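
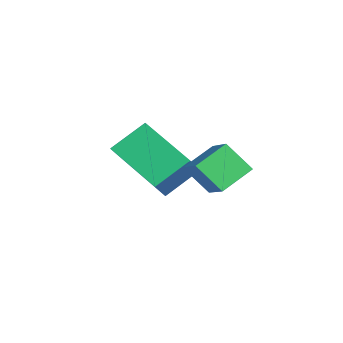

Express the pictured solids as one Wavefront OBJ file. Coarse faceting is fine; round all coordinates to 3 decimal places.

v 2.8 -1.836 3.661
v 2.356 -0.895 4.173
v 3.241 -1.181 2.839
v 2.797 -0.24 3.35
v 3.883 -1.7 4.35
v 3.439 -0.759 4.861
v 4.324 -1.045 3.527
v 3.88 -0.104 4.039
v -0.115 -3.068 2.478
v -0.409 -2.005 3.257
v 1.186 -2.025 1.546
v 0.892 -0.962 2.325
v 1.228 -3.618 3.735
v 0.934 -2.555 4.514
v 2.529 -2.575 2.803
v 2.235 -1.512 3.582
f 2 4 1
f 5 2 1
f 1 4 3
f 3 5 1
f 2 8 4
f 6 2 5
f 6 8 2
f 4 8 3
f 7 5 3
f 3 8 7
f 7 6 5
f 8 6 7
f 10 12 9
f 13 10 9
f 9 12 11
f 11 13 9
f 10 16 12
f 14 10 13
f 14 16 10
f 12 16 11
f 15 13 11
f 11 16 15
f 15 14 13
f 16 14 15



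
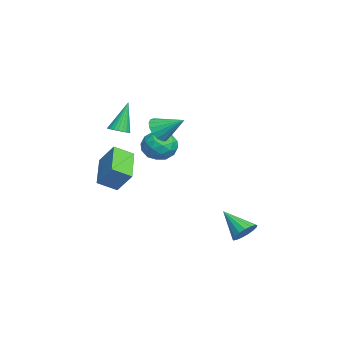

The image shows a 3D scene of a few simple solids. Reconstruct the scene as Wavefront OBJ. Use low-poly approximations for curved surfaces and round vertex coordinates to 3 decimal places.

v 0.936 3.562 -4.037
v 1.551 3.294 -3.804
v 0.124 2.578 -3.023
v 1.493 3.557 -3.596
v 1.307 3.821 -3.49
v 1.036 4.025 -3.509
v 0.742 4.123 -3.649
v 0.493 4.093 -3.878
v 0.345 3.941 -4.143
v 0.333 3.702 -4.385
v 0.459 3.431 -4.546
v 0.694 3.19 -4.592
v 0.985 3.034 -4.51
v 1.265 2.999 -4.32
v 1.469 3.093 -4.065
v -0.948 -0.384 1.716
v -0.722 -0.055 1.081
v -0.492 0.784 2.484
v -1.062 0.053 1.118
v -1.376 0.061 1.292
v -1.592 -0.032 1.563
v -1.66 -0.207 1.869
v -1.565 -0.422 2.141
v -1.329 -0.628 2.315
v -1.005 -0.779 2.352
v -0.668 -0.839 2.243
v -0.395 -0.795 2.014
v -0.249 -0.657 1.717
v -0.263 -0.456 1.419
v -0.434 -0.239 1.19
v -2.169 -2.377 -2.571
v -1.936 -3.327 -2.026
v -4.004 -2.358 -1.752
v -3.771 -3.308 -1.207
v -1.689 -1.652 -1.513
v -1.456 -2.602 -0.968
v -3.524 -1.633 -0.694
v -3.291 -2.583 -0.149
v -1.831 -0.017 1.05
v -0.975 0.179 1.342
v -1.265 -0.919 -0.002
v -0.409 -0.723 0.29
v -0.975 -1.225 0.822
v -1.325 -0.667 1.472
v -0.915 -0.073 -0.132
v -1.265 0.485 0.518
v -0.409 0.145 0.611
v -0.447 -0.567 1.201
v -1.793 -0.173 0.139
v -1.831 -0.885 0.729
v -1.453 0.16 1.288
v -0.787 -0.9 0.052
v -1.12 -1.195 0.364
v -0.617 -1.08 0.536
v -1.659 -0.337 1.365
v -1.156 -0.222 1.537
v -1.156 -1.047 1.231
v -1.084 -0.518 -0.197
v -0.581 -0.403 -0.025
v -1.623 0.34 0.804
v -1.12 0.455 0.976
v -1.084 0.307 0.109
v -0.617 0.256 1.03
v -0.284 -0.275 0.412
v -0.581 0.107 0.164
v -0.787 0.435 0.546
v -0.639 -0.163 1.377
v -0.306 -0.693 0.759
v -0.639 -0.988 1.072
v -0.845 -0.66 1.454
v -0.306 -0.183 0.948
v -1.934 -0.047 0.581
v -1.601 -0.577 -0.037
v -1.395 -0.08 -0.114
v -1.601 0.248 0.268
v -1.956 -0.465 0.928
v -1.623 -0.996 0.31
v -1.453 -1.175 0.794
v -1.659 -0.847 1.176
v -1.934 -0.557 0.392
v -1.247 -2.246 1.559
v -0.73 -2.241 1.746
v -1.833 -1.814 3.161
v -0.754 -2.037 1.683
v -0.852 -1.865 1.6
v -1.011 -1.752 1.512
v -1.206 -1.713 1.43
v -1.407 -1.756 1.368
v -1.584 -1.873 1.335
v -1.709 -2.047 1.336
v -1.764 -2.252 1.371
v -1.74 -2.455 1.435
v -1.641 -2.627 1.517
v -1.483 -2.741 1.606
v -1.288 -2.779 1.688
v -1.087 -2.737 1.75
v -0.91 -2.619 1.783
v -0.785 -2.445 1.781
f 2 1 4
f 2 4 3
f 4 1 5
f 4 5 3
f 5 1 6
f 5 6 3
f 6 1 7
f 6 7 3
f 7 1 8
f 7 8 3
f 8 1 9
f 8 9 3
f 9 1 10
f 9 10 3
f 10 1 11
f 10 11 3
f 11 1 12
f 11 12 3
f 12 1 13
f 12 13 3
f 13 1 14
f 13 14 3
f 14 1 15
f 14 15 3
f 15 1 2
f 15 2 3
f 17 16 19
f 17 19 18
f 19 16 20
f 19 20 18
f 20 16 21
f 20 21 18
f 21 16 22
f 21 22 18
f 22 16 23
f 22 23 18
f 23 16 24
f 23 24 18
f 24 16 25
f 24 25 18
f 25 16 26
f 25 26 18
f 26 16 27
f 26 27 18
f 27 16 28
f 27 28 18
f 28 16 29
f 28 29 18
f 29 16 30
f 29 30 18
f 30 16 17
f 30 17 18
f 32 34 31
f 35 32 31
f 31 34 33
f 33 35 31
f 32 38 34
f 36 32 35
f 36 38 32
f 34 38 33
f 37 35 33
f 33 38 37
f 37 36 35
f 38 36 37
f 39 76 55
f 76 50 79
f 55 79 44
f 76 79 55
f 39 55 51
f 55 44 56
f 51 56 40
f 55 56 51
f 39 51 60
f 51 40 61
f 60 61 46
f 51 61 60
f 39 60 72
f 60 46 75
f 72 75 49
f 60 75 72
f 39 72 76
f 72 49 80
f 76 80 50
f 72 80 76
f 40 56 67
f 56 44 70
f 67 70 48
f 56 70 67
f 44 79 57
f 79 50 78
f 57 78 43
f 79 78 57
f 50 80 77
f 80 49 73
f 77 73 41
f 80 73 77
f 49 75 74
f 75 46 62
f 74 62 45
f 75 62 74
f 46 61 66
f 61 40 63
f 66 63 47
f 61 63 66
f 42 68 54
f 68 48 69
f 54 69 43
f 68 69 54
f 42 54 52
f 54 43 53
f 52 53 41
f 54 53 52
f 42 52 59
f 52 41 58
f 59 58 45
f 52 58 59
f 42 59 64
f 59 45 65
f 64 65 47
f 59 65 64
f 42 64 68
f 64 47 71
f 68 71 48
f 64 71 68
f 43 69 57
f 69 48 70
f 57 70 44
f 69 70 57
f 41 53 77
f 53 43 78
f 77 78 50
f 53 78 77
f 45 58 74
f 58 41 73
f 74 73 49
f 58 73 74
f 47 65 66
f 65 45 62
f 66 62 46
f 65 62 66
f 48 71 67
f 71 47 63
f 67 63 40
f 71 63 67
f 82 81 84
f 82 84 83
f 84 81 85
f 84 85 83
f 85 81 86
f 85 86 83
f 86 81 87
f 86 87 83
f 87 81 88
f 87 88 83
f 88 81 89
f 88 89 83
f 89 81 90
f 89 90 83
f 90 81 91
f 90 91 83
f 91 81 92
f 91 92 83
f 92 81 93
f 92 93 83
f 93 81 94
f 93 94 83
f 94 81 95
f 94 95 83
f 95 81 96
f 95 96 83
f 96 81 97
f 96 97 83
f 97 81 98
f 97 98 83
f 98 81 82
f 98 82 83



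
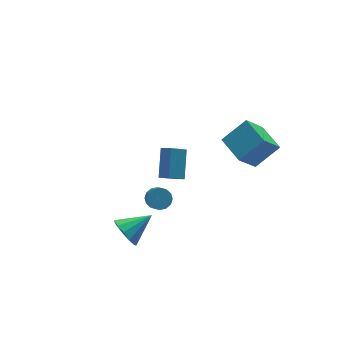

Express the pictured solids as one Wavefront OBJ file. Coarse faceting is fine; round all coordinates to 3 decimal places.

v 0.902 1.754 -3.254
v 1.833 3.157 -1.868
v 0.525 2.418 -3.672
v 1.455 3.82 -2.286
v 2.085 1.86 -4.154
v 3.015 3.262 -2.768
v 1.707 2.523 -4.572
v 2.638 3.926 -3.186
v 2.48 -3.99 3.394
v 4.093 -4.119 4.669
v 2.419 -2.04 3.669
v 4.033 -2.169 4.944
v 3.827 -3.711 1.716
v 5.441 -3.84 2.991
v 3.767 -1.761 1.991
v 5.38 -1.89 3.266
v -2.26 -2.56 0.655
v -1.68 -2.312 1.061
v -2.16 -3.532 2.491
v -2.74 -3.78 2.085
v -1.977 -2.081 1.158
v -2.457 -3.302 2.588
v -2.35 -1.979 1.121
v -2.829 -3.199 2.551
v -2.698 -2.032 0.958
v -3.178 -3.252 2.388
v -2.93 -2.227 0.715
v -3.409 -3.447 2.145
v -2.981 -2.511 0.455
v -3.461 -3.731 1.885
v -2.84 -2.808 0.249
v -3.32 -4.028 1.679
v -2.543 -3.038 0.152
v -3.023 -4.259 1.582
v -2.171 -3.141 0.189
v -2.65 -4.361 1.619
v -1.822 -3.088 0.352
v -2.302 -4.308 1.782
v -1.591 -2.893 0.595
v -2.07 -4.113 2.025
v -1.539 -2.609 0.855
v -2.019 -3.829 2.285
v -4.297 -2.239 -2.213
v -3.829 -2.59 -3.144
v -2.503 -2.301 -1.287
v -3.801 -1.971 -3.157
v -3.931 -1.437 -2.87
v -4.177 -1.158 -2.374
v -4.461 -1.222 -1.827
v -4.693 -1.609 -1.403
v -4.8 -2.196 -1.235
v -4.747 -2.797 -1.378
v -4.551 -3.221 -1.786
v -4.275 -3.333 -2.329
v -4.006 -3.097 -2.836
f 2 4 1
f 5 2 1
f 1 4 3
f 3 5 1
f 2 8 4
f 6 2 5
f 6 8 2
f 4 8 3
f 7 5 3
f 3 8 7
f 7 6 5
f 8 6 7
f 10 12 9
f 13 10 9
f 9 12 11
f 11 13 9
f 10 16 12
f 14 10 13
f 14 16 10
f 12 16 11
f 15 13 11
f 11 16 15
f 15 14 13
f 16 14 15
f 18 17 21
f 18 21 19
f 19 21 22
f 19 22 20
f 21 17 23
f 21 23 22
f 22 23 24
f 22 24 20
f 23 17 25
f 23 25 24
f 24 25 26
f 24 26 20
f 25 17 27
f 25 27 26
f 26 27 28
f 26 28 20
f 27 17 29
f 27 29 28
f 28 29 30
f 28 30 20
f 29 17 31
f 29 31 30
f 30 31 32
f 30 32 20
f 31 17 33
f 31 33 32
f 32 33 34
f 32 34 20
f 33 17 35
f 33 35 34
f 34 35 36
f 34 36 20
f 35 17 37
f 35 37 36
f 36 37 38
f 36 38 20
f 37 17 39
f 37 39 38
f 38 39 40
f 38 40 20
f 39 17 41
f 39 41 40
f 40 41 42
f 40 42 20
f 41 17 18
f 41 18 42
f 42 18 19
f 42 19 20
f 44 43 46
f 44 46 45
f 46 43 47
f 46 47 45
f 47 43 48
f 47 48 45
f 48 43 49
f 48 49 45
f 49 43 50
f 49 50 45
f 50 43 51
f 50 51 45
f 51 43 52
f 51 52 45
f 52 43 53
f 52 53 45
f 53 43 54
f 53 54 45
f 54 43 55
f 54 55 45
f 55 43 44
f 55 44 45



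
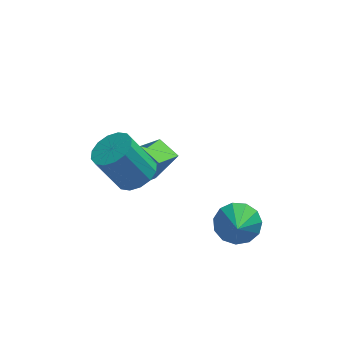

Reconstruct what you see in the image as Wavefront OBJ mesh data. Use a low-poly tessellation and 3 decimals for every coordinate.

v -3.006 1.336 -1.247
v -2.295 1.049 -0.835
v -3.184 1.077 0.719
v -3.894 1.364 0.307
v -2.262 1.498 -0.825
v -3.151 1.526 0.729
v -2.429 1.903 -0.927
v -3.318 1.932 0.626
v -2.75 2.157 -1.116
v -3.639 2.185 0.438
v -3.139 2.19 -1.339
v -4.028 2.219 0.215
v -3.493 1.995 -1.538
v -4.382 2.024 0.016
v -3.716 1.623 -1.659
v -4.605 1.651 -0.105
v -3.749 1.174 -1.669
v -4.638 1.202 -0.115
v -3.582 0.768 -1.566
v -4.471 0.797 -0.013
v -3.261 0.515 -1.378
v -4.15 0.543 0.176
v -2.872 0.481 -1.155
v -3.761 0.51 0.399
v -2.518 0.676 -0.956
v -3.407 0.705 0.598
v 0.669 0.556 -3.68
v 1.011 1.064 -3.007
v 0.591 -0.476 -2.86
v 0.502 1.12 -2.986
v 0.046 0.997 -3.185
v -0.212 0.733 -3.541
v -0.191 0.413 -3.941
v 0.104 0.139 -4.259
v 0.578 -0.003 -4.392
v 1.081 0.032 -4.299
v 1.454 0.234 -4.01
v 1.577 0.538 -3.616
v 1.412 0.847 -3.242
v -3.039 2.772 -3.587
v -3.736 3.462 -3.211
v -2.254 4.089 -4.549
v -2.951 4.779 -4.174
v -2.149 3.061 -2.466
v -2.846 3.751 -2.091
v -1.364 4.378 -3.429
v -2.061 5.068 -3.053
f 2 1 5
f 2 5 3
f 3 5 6
f 3 6 4
f 5 1 7
f 5 7 6
f 6 7 8
f 6 8 4
f 7 1 9
f 7 9 8
f 8 9 10
f 8 10 4
f 9 1 11
f 9 11 10
f 10 11 12
f 10 12 4
f 11 1 13
f 11 13 12
f 12 13 14
f 12 14 4
f 13 1 15
f 13 15 14
f 14 15 16
f 14 16 4
f 15 1 17
f 15 17 16
f 16 17 18
f 16 18 4
f 17 1 19
f 17 19 18
f 18 19 20
f 18 20 4
f 19 1 21
f 19 21 20
f 20 21 22
f 20 22 4
f 21 1 23
f 21 23 22
f 22 23 24
f 22 24 4
f 23 1 25
f 23 25 24
f 24 25 26
f 24 26 4
f 25 1 2
f 25 2 26
f 26 2 3
f 26 3 4
f 28 27 30
f 28 30 29
f 30 27 31
f 30 31 29
f 31 27 32
f 31 32 29
f 32 27 33
f 32 33 29
f 33 27 34
f 33 34 29
f 34 27 35
f 34 35 29
f 35 27 36
f 35 36 29
f 36 27 37
f 36 37 29
f 37 27 38
f 37 38 29
f 38 27 39
f 38 39 29
f 39 27 28
f 39 28 29
f 41 43 40
f 44 41 40
f 40 43 42
f 42 44 40
f 41 47 43
f 45 41 44
f 45 47 41
f 43 47 42
f 46 44 42
f 42 47 46
f 46 45 44
f 47 45 46



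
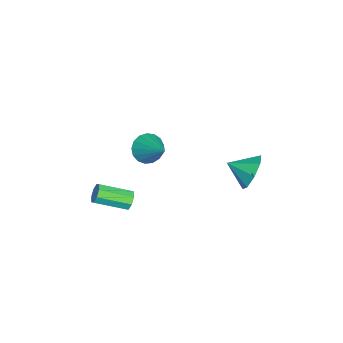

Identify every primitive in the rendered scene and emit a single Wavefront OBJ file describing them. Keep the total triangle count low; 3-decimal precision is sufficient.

v 1.846 3.359 -2.08
v 2.419 2.96 -2.891
v 1.734 2.141 -1.56
v 2.887 3.187 -2.259
v 2.746 3.515 -1.522
v 2.077 3.752 -1.112
v 1.274 3.759 -1.27
v 0.805 3.532 -1.902
v 0.947 3.204 -2.639
v 1.615 2.967 -3.049
v 2.535 -1.602 0.061
v 3.132 -1.679 -0.554
v 3.725 -0.678 1.099
v 2.94 -1.327 -0.647
v 2.655 -1.038 -0.578
v 2.343 -0.878 -0.363
v 2.074 -0.884 -0.05
v 1.912 -1.054 0.287
v 1.892 -1.35 0.573
v 2.019 -1.703 0.741
v 2.265 -2.034 0.754
v 2.572 -2.265 0.607
v 2.871 -2.344 0.335
v 3.093 -2.254 0.001
v 3.187 -2.014 -0.32
v 3.213 -2.429 -3.486
v 3.453 -2.592 -3.977
v 3.667 -4.235 -3.324
v 3.427 -4.071 -2.834
v 3.745 -2.441 -3.69
v 3.959 -4.083 -3.038
v 3.725 -2.282 -3.284
v 3.94 -3.924 -2.632
v 3.405 -2.209 -2.997
v 3.62 -3.851 -2.344
v 2.973 -2.265 -2.996
v 3.187 -3.908 -2.343
v 2.681 -2.417 -3.282
v 2.895 -4.059 -2.63
v 2.7 -2.576 -3.688
v 2.915 -4.218 -3.036
v 3.02 -2.649 -3.976
v 3.235 -4.291 -3.323
f 2 1 4
f 2 4 3
f 4 1 5
f 4 5 3
f 5 1 6
f 5 6 3
f 6 1 7
f 6 7 3
f 7 1 8
f 7 8 3
f 8 1 9
f 8 9 3
f 9 1 10
f 9 10 3
f 10 1 2
f 10 2 3
f 12 11 14
f 12 14 13
f 14 11 15
f 14 15 13
f 15 11 16
f 15 16 13
f 16 11 17
f 16 17 13
f 17 11 18
f 17 18 13
f 18 11 19
f 18 19 13
f 19 11 20
f 19 20 13
f 20 11 21
f 20 21 13
f 21 11 22
f 21 22 13
f 22 11 23
f 22 23 13
f 23 11 24
f 23 24 13
f 24 11 25
f 24 25 13
f 25 11 12
f 25 12 13
f 27 26 30
f 27 30 28
f 28 30 31
f 28 31 29
f 30 26 32
f 30 32 31
f 31 32 33
f 31 33 29
f 32 26 34
f 32 34 33
f 33 34 35
f 33 35 29
f 34 26 36
f 34 36 35
f 35 36 37
f 35 37 29
f 36 26 38
f 36 38 37
f 37 38 39
f 37 39 29
f 38 26 40
f 38 40 39
f 39 40 41
f 39 41 29
f 40 26 42
f 40 42 41
f 41 42 43
f 41 43 29
f 42 26 27
f 42 27 43
f 43 27 28
f 43 28 29



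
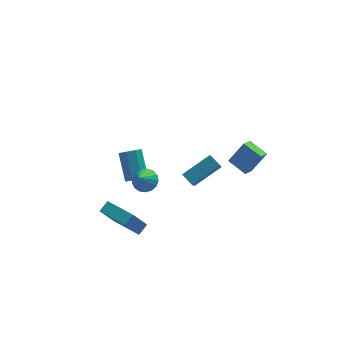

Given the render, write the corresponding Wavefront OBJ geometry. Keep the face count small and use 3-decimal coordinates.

v 3.295 -0.796 1.445
v 2.765 -1.41 1.9
v 4.233 -0.633 2.756
v 3.703 -1.247 3.211
v 4.077 -1.793 1.009
v 3.547 -2.407 1.464
v 5.015 -1.63 2.32
v 4.485 -2.244 2.775
v -1.995 2.228 -2.641
v -1.326 2.017 -2.375
v -1.437 3.461 -0.952
v -2.105 3.672 -1.219
v -1.283 2.421 -2.781
v -1.394 3.864 -1.358
v -1.657 2.711 -3.105
v -1.768 4.155 -1.682
v -2.229 2.719 -3.158
v -2.34 4.163 -1.735
v -2.663 2.439 -2.908
v -2.774 3.883 -1.485
v -2.706 2.036 -2.502
v -2.817 3.479 -1.079
v -2.332 1.745 -2.178
v -2.443 3.189 -0.755
v -1.76 1.737 -2.125
v -1.871 3.181 -0.702
v 0.633 -1.307 -0.096
v 0.195 -0.645 0.329
v 1.083 0.024 -1.709
v 0.646 0.686 -1.285
v 2.414 -0.746 0.865
v 1.977 -0.084 1.289
v 2.865 0.585 -0.749
v 2.427 1.247 -0.324
v -4.041 -1.223 -2.784
v -4.908 -1.535 -1.261
v -3.478 -0.79 -2.374
v -4.344 -1.102 -0.851
v -2.876 -3.018 -2.489
v -3.742 -3.33 -0.966
v -2.312 -2.585 -2.079
v -3.179 -2.897 -0.556
v -2.279 -2.035 1.721
v -1.72 -1.71 2.192
v -2.761 -2.625 2.699
v -2.007 -1.457 2.203
v -2.357 -1.337 2.104
v -2.688 -1.376 1.916
v -2.926 -1.566 1.684
v -3.016 -1.864 1.461
v -2.937 -2.201 1.297
v -2.707 -2.5 1.23
v -2.379 -2.692 1.275
v -2.028 -2.734 1.423
v -1.735 -2.616 1.639
v -1.566 -2.364 1.874
v -1.561 -2.038 2.073
f 2 4 1
f 5 2 1
f 1 4 3
f 3 5 1
f 2 8 4
f 6 2 5
f 6 8 2
f 4 8 3
f 7 5 3
f 3 8 7
f 7 6 5
f 8 6 7
f 10 9 13
f 10 13 11
f 11 13 14
f 11 14 12
f 13 9 15
f 13 15 14
f 14 15 16
f 14 16 12
f 15 9 17
f 15 17 16
f 16 17 18
f 16 18 12
f 17 9 19
f 17 19 18
f 18 19 20
f 18 20 12
f 19 9 21
f 19 21 20
f 20 21 22
f 20 22 12
f 21 9 23
f 21 23 22
f 22 23 24
f 22 24 12
f 23 9 25
f 23 25 24
f 24 25 26
f 24 26 12
f 25 9 10
f 25 10 26
f 26 10 11
f 26 11 12
f 28 30 27
f 31 28 27
f 27 30 29
f 29 31 27
f 28 34 30
f 32 28 31
f 32 34 28
f 30 34 29
f 33 31 29
f 29 34 33
f 33 32 31
f 34 32 33
f 36 38 35
f 39 36 35
f 35 38 37
f 37 39 35
f 36 42 38
f 40 36 39
f 40 42 36
f 38 42 37
f 41 39 37
f 37 42 41
f 41 40 39
f 42 40 41
f 44 43 46
f 44 46 45
f 46 43 47
f 46 47 45
f 47 43 48
f 47 48 45
f 48 43 49
f 48 49 45
f 49 43 50
f 49 50 45
f 50 43 51
f 50 51 45
f 51 43 52
f 51 52 45
f 52 43 53
f 52 53 45
f 53 43 54
f 53 54 45
f 54 43 55
f 54 55 45
f 55 43 56
f 55 56 45
f 56 43 57
f 56 57 45
f 57 43 44
f 57 44 45



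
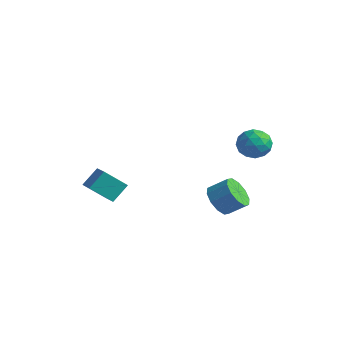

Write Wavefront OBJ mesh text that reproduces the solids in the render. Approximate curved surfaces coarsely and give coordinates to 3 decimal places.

v -3.23 -3.113 -4.182
v -4.055 -4.02 -3.109
v -3.095 -2.162 -3.276
v -3.921 -3.069 -2.202
v -2.159 -3.631 -3.798
v -2.985 -4.538 -2.724
v -2.025 -2.68 -2.891
v -2.85 -3.587 -1.818
v 3.138 1.268 1.617
v 3.513 1.644 0.784
v 3.867 -0.124 1.316
v 4.242 0.252 0.483
v 4.559 0.58 1.36
v 4.109 1.44 1.546
v 3.271 0.08 0.554
v 2.821 0.94 0.74
v 3.596 0.91 0.127
v 4.391 1.219 0.625
v 2.989 0.301 1.475
v 3.784 0.61 1.973
v 3.262 1.578 1.227
v 4.118 -0.058 0.873
v 4.305 0.135 1.389
v 4.525 0.356 0.899
v 3.612 1.458 1.675
v 3.832 1.679 1.185
v 4.447 1.054 1.524
v 3.548 -0.159 0.915
v 3.768 0.062 0.425
v 2.855 1.164 1.201
v 3.075 1.385 0.711
v 2.933 0.466 0.576
v 3.531 1.368 0.351
v 3.959 0.55 0.174
v 3.388 0.448 0.216
v 3.124 0.954 0.325
v 3.998 1.549 0.644
v 4.427 0.732 0.467
v 4.613 0.924 0.982
v 4.348 1.43 1.092
v 4.047 1.118 0.257
v 2.953 0.788 1.633
v 3.382 -0.029 1.456
v 3.032 0.09 1.008
v 2.767 0.596 1.118
v 3.421 0.97 1.926
v 3.849 0.152 1.749
v 4.256 0.566 1.775
v 3.992 1.072 1.884
v 3.333 0.402 1.843
v 2.404 -0.506 -3.178
v 3.056 -1.271 -3.277
v 3.888 -0.659 -2.521
v 3.236 0.106 -2.422
v 3.169 -0.861 -3.733
v 4.001 -0.249 -2.978
v 2.99 -0.315 -3.978
v 3.822 0.297 -3.223
v 2.587 0.157 -3.917
v 3.419 0.769 -3.161
v 2.114 0.377 -3.573
v 2.946 0.989 -2.818
v 1.752 0.259 -3.079
v 2.584 0.871 -2.323
v 1.639 -0.151 -2.622
v 2.471 0.461 -1.867
v 1.818 -0.697 -2.377
v 2.65 -0.085 -1.622
v 2.221 -1.169 -2.439
v 3.053 -0.557 -1.683
v 2.694 -1.389 -2.782
v 3.526 -0.777 -2.027
f 2 4 1
f 5 2 1
f 1 4 3
f 3 5 1
f 2 8 4
f 6 2 5
f 6 8 2
f 4 8 3
f 7 5 3
f 3 8 7
f 7 6 5
f 8 6 7
f 9 46 25
f 46 20 49
f 25 49 14
f 46 49 25
f 9 25 21
f 25 14 26
f 21 26 10
f 25 26 21
f 9 21 30
f 21 10 31
f 30 31 16
f 21 31 30
f 9 30 42
f 30 16 45
f 42 45 19
f 30 45 42
f 9 42 46
f 42 19 50
f 46 50 20
f 42 50 46
f 10 26 37
f 26 14 40
f 37 40 18
f 26 40 37
f 14 49 27
f 49 20 48
f 27 48 13
f 49 48 27
f 20 50 47
f 50 19 43
f 47 43 11
f 50 43 47
f 19 45 44
f 45 16 32
f 44 32 15
f 45 32 44
f 16 31 36
f 31 10 33
f 36 33 17
f 31 33 36
f 12 38 24
f 38 18 39
f 24 39 13
f 38 39 24
f 12 24 22
f 24 13 23
f 22 23 11
f 24 23 22
f 12 22 29
f 22 11 28
f 29 28 15
f 22 28 29
f 12 29 34
f 29 15 35
f 34 35 17
f 29 35 34
f 12 34 38
f 34 17 41
f 38 41 18
f 34 41 38
f 13 39 27
f 39 18 40
f 27 40 14
f 39 40 27
f 11 23 47
f 23 13 48
f 47 48 20
f 23 48 47
f 15 28 44
f 28 11 43
f 44 43 19
f 28 43 44
f 17 35 36
f 35 15 32
f 36 32 16
f 35 32 36
f 18 41 37
f 41 17 33
f 37 33 10
f 41 33 37
f 52 51 55
f 52 55 53
f 53 55 56
f 53 56 54
f 55 51 57
f 55 57 56
f 56 57 58
f 56 58 54
f 57 51 59
f 57 59 58
f 58 59 60
f 58 60 54
f 59 51 61
f 59 61 60
f 60 61 62
f 60 62 54
f 61 51 63
f 61 63 62
f 62 63 64
f 62 64 54
f 63 51 65
f 63 65 64
f 64 65 66
f 64 66 54
f 65 51 67
f 65 67 66
f 66 67 68
f 66 68 54
f 67 51 69
f 67 69 68
f 68 69 70
f 68 70 54
f 69 51 71
f 69 71 70
f 70 71 72
f 70 72 54
f 71 51 52
f 71 52 72
f 72 52 53
f 72 53 54



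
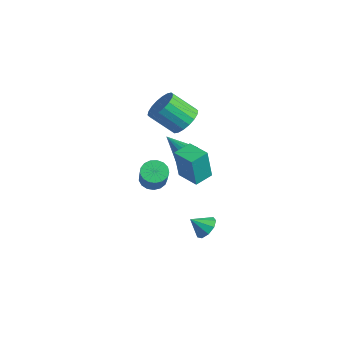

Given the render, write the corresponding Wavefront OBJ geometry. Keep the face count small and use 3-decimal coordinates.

v -1.534 -1.629 -1.24
v -0.934 -1.185 -1.529
v 0.074 -1.648 -0.15
v -0.526 -2.091 0.14
v -1.129 -0.942 -1.306
v -0.121 -1.405 0.074
v -1.416 -0.856 -1.067
v -0.408 -1.319 0.312
v -1.73 -0.948 -0.868
v -0.722 -1.41 0.511
v -1.999 -1.195 -0.754
v -0.991 -1.658 0.625
v -2.162 -1.542 -0.752
v -1.154 -2.004 0.628
v -2.181 -1.908 -0.861
v -1.173 -2.371 0.519
v -2.051 -2.211 -1.057
v -1.044 -2.673 0.323
v -1.804 -2.38 -1.295
v -0.796 -2.843 0.085
v -1.494 -2.377 -1.52
v -0.486 -2.84 -0.14
v -1.194 -2.203 -1.681
v -0.186 -2.665 -0.302
v -0.971 -1.897 -1.741
v 0.037 -2.359 -0.362
v -0.878 -1.53 -1.686
v 0.13 -1.992 -0.307
v 1.52 0.009 -4.038
v 1.793 0.464 -3.413
v 1.12 -0.789 -3.282
v 1.266 0.608 -3.539
v 0.857 0.472 -3.899
v 0.759 0.12 -4.323
v 1.016 -0.285 -4.615
v 1.509 -0.551 -4.636
v 2.007 -0.556 -4.378
v 2.277 -0.295 -3.96
v 2.192 0.107 -3.579
v 0.907 -1.388 0.498
v 1.045 -1.77 2.517
v 0.684 -0.273 0.723
v 0.822 -0.654 2.743
v 2.278 -1.106 0.457
v 2.416 -1.487 2.477
v 2.055 0.01 0.683
v 2.193 -0.372 2.702
v -1.832 0.618 2.584
v -1.251 1.041 3.335
v -2.067 -0.094 4.607
v -2.648 -0.518 3.856
v -1.628 1.31 3.333
v -2.444 0.175 4.605
v -2.045 1.441 3.182
v -2.861 0.306 4.454
v -2.42 1.409 2.913
v -3.237 0.274 4.185
v -2.679 1.221 2.579
v -3.495 0.086 3.851
v -2.77 0.913 2.246
v -3.586 -0.222 3.518
v -2.675 0.546 1.979
v -3.491 -0.589 3.251
v -2.413 0.194 1.833
v -3.229 -0.941 3.105
v -2.036 -0.075 1.835
v -2.852 -1.21 3.107
v -1.619 -0.206 1.986
v -2.435 -1.341 3.258
v -1.243 -0.174 2.255
v -2.06 -1.309 3.527
v -0.985 0.014 2.589
v -1.801 -1.121 3.861
v -0.894 0.322 2.922
v -1.71 -0.813 4.194
v -0.989 0.689 3.189
v -1.805 -0.446 4.461
v 0.12 -0.39 1.254
v 0.392 -0.671 1.93
v -1.66 -0.69 1.846
v 0.364 -0.375 1.995
v 0.299 -0.082 1.948
v 0.206 0.165 1.796
v 0.101 0.327 1.561
v -0.001 0.38 1.279
v -0.085 0.316 0.994
v -0.138 0.144 0.748
v -0.151 -0.109 0.579
v -0.123 -0.405 0.514
v -0.058 -0.698 0.561
v 0.034 -0.945 0.713
v 0.139 -1.107 0.948
v 0.242 -1.16 1.23
v 0.326 -1.096 1.515
v 0.378 -0.924 1.761
f 2 1 5
f 2 5 3
f 3 5 6
f 3 6 4
f 5 1 7
f 5 7 6
f 6 7 8
f 6 8 4
f 7 1 9
f 7 9 8
f 8 9 10
f 8 10 4
f 9 1 11
f 9 11 10
f 10 11 12
f 10 12 4
f 11 1 13
f 11 13 12
f 12 13 14
f 12 14 4
f 13 1 15
f 13 15 14
f 14 15 16
f 14 16 4
f 15 1 17
f 15 17 16
f 16 17 18
f 16 18 4
f 17 1 19
f 17 19 18
f 18 19 20
f 18 20 4
f 19 1 21
f 19 21 20
f 20 21 22
f 20 22 4
f 21 1 23
f 21 23 22
f 22 23 24
f 22 24 4
f 23 1 25
f 23 25 24
f 24 25 26
f 24 26 4
f 25 1 27
f 25 27 26
f 26 27 28
f 26 28 4
f 27 1 2
f 27 2 28
f 28 2 3
f 28 3 4
f 30 29 32
f 30 32 31
f 32 29 33
f 32 33 31
f 33 29 34
f 33 34 31
f 34 29 35
f 34 35 31
f 35 29 36
f 35 36 31
f 36 29 37
f 36 37 31
f 37 29 38
f 37 38 31
f 38 29 39
f 38 39 31
f 39 29 30
f 39 30 31
f 41 43 40
f 44 41 40
f 40 43 42
f 42 44 40
f 41 47 43
f 45 41 44
f 45 47 41
f 43 47 42
f 46 44 42
f 42 47 46
f 46 45 44
f 47 45 46
f 49 48 52
f 49 52 50
f 50 52 53
f 50 53 51
f 52 48 54
f 52 54 53
f 53 54 55
f 53 55 51
f 54 48 56
f 54 56 55
f 55 56 57
f 55 57 51
f 56 48 58
f 56 58 57
f 57 58 59
f 57 59 51
f 58 48 60
f 58 60 59
f 59 60 61
f 59 61 51
f 60 48 62
f 60 62 61
f 61 62 63
f 61 63 51
f 62 48 64
f 62 64 63
f 63 64 65
f 63 65 51
f 64 48 66
f 64 66 65
f 65 66 67
f 65 67 51
f 66 48 68
f 66 68 67
f 67 68 69
f 67 69 51
f 68 48 70
f 68 70 69
f 69 70 71
f 69 71 51
f 70 48 72
f 70 72 71
f 71 72 73
f 71 73 51
f 72 48 74
f 72 74 73
f 73 74 75
f 73 75 51
f 74 48 76
f 74 76 75
f 75 76 77
f 75 77 51
f 76 48 49
f 76 49 77
f 77 49 50
f 77 50 51
f 79 78 81
f 79 81 80
f 81 78 82
f 81 82 80
f 82 78 83
f 82 83 80
f 83 78 84
f 83 84 80
f 84 78 85
f 84 85 80
f 85 78 86
f 85 86 80
f 86 78 87
f 86 87 80
f 87 78 88
f 87 88 80
f 88 78 89
f 88 89 80
f 89 78 90
f 89 90 80
f 90 78 91
f 90 91 80
f 91 78 92
f 91 92 80
f 92 78 93
f 92 93 80
f 93 78 94
f 93 94 80
f 94 78 95
f 94 95 80
f 95 78 79
f 95 79 80



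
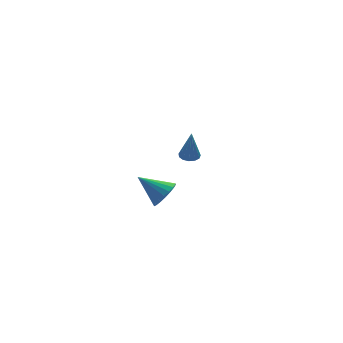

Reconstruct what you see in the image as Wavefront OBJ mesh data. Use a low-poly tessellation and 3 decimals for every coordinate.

v 2.903 1.35 -4.414
v 3.657 1.577 -3.901
v 1.837 2.47 -3.346
v 3.659 1.867 -4.202
v 3.511 2.054 -4.546
v 3.243 2.102 -4.864
v 2.908 2.001 -5.092
v 2.571 1.77 -5.187
v 2.301 1.457 -5.128
v 2.149 1.122 -4.928
v 2.147 0.832 -4.626
v 2.295 0.645 -4.282
v 2.563 0.597 -3.965
v 2.898 0.699 -3.736
v 3.235 0.929 -3.642
v 3.505 1.242 -3.701
v 2.162 -2.91 1.808
v 2.478 -3.369 1.764
v 2.198 -3.05 3.532
v 2.678 -3.125 1.78
v 2.714 -2.813 1.804
v 2.574 -2.531 1.83
v 2.304 -2.369 1.849
v 1.988 -2.379 1.855
v 1.728 -2.557 1.846
v 1.606 -2.847 1.825
v 1.66 -3.157 1.798
v 1.873 -3.388 1.775
v 2.179 -3.467 1.762
f 2 1 4
f 2 4 3
f 4 1 5
f 4 5 3
f 5 1 6
f 5 6 3
f 6 1 7
f 6 7 3
f 7 1 8
f 7 8 3
f 8 1 9
f 8 9 3
f 9 1 10
f 9 10 3
f 10 1 11
f 10 11 3
f 11 1 12
f 11 12 3
f 12 1 13
f 12 13 3
f 13 1 14
f 13 14 3
f 14 1 15
f 14 15 3
f 15 1 16
f 15 16 3
f 16 1 2
f 16 2 3
f 18 17 20
f 18 20 19
f 20 17 21
f 20 21 19
f 21 17 22
f 21 22 19
f 22 17 23
f 22 23 19
f 23 17 24
f 23 24 19
f 24 17 25
f 24 25 19
f 25 17 26
f 25 26 19
f 26 17 27
f 26 27 19
f 27 17 28
f 27 28 19
f 28 17 29
f 28 29 19
f 29 17 18
f 29 18 19



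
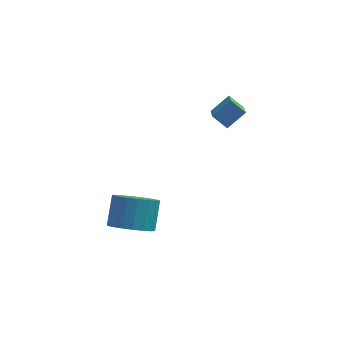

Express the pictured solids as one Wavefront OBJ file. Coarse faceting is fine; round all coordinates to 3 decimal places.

v -2.522 0.888 -3.517
v -2.005 0.205 -3.002
v -1.821 1.168 -1.908
v -2.338 1.852 -2.423
v -1.688 0.412 -3.238
v -1.505 1.375 -2.143
v -1.537 0.713 -3.528
v -1.354 1.677 -2.433
v -1.581 1.049 -3.817
v -1.398 2.013 -2.722
v -1.811 1.353 -4.046
v -1.628 2.317 -2.951
v -2.182 1.565 -4.17
v -1.999 2.529 -3.076
v -2.62 1.643 -4.166
v -2.437 2.607 -3.071
v -3.039 1.572 -4.032
v -2.855 2.535 -2.938
v -3.355 1.365 -3.797
v -3.172 2.328 -2.702
v -3.506 1.063 -3.507
v -3.323 2.027 -2.412
v -3.462 0.727 -3.218
v -3.279 1.691 -2.123
v -3.232 0.423 -2.989
v -3.049 1.387 -1.894
v -2.861 0.211 -2.864
v -2.678 1.175 -1.77
v -2.423 0.133 -2.869
v -2.24 1.097 -1.774
v 0.74 2.928 2.01
v 1.48 3.342 2.663
v 0.687 4.052 1.359
v 1.427 4.465 2.011
v 1.353 2.655 1.489
v 2.093 3.068 2.141
v 1.3 3.778 0.837
v 2.04 4.192 1.49
f 2 1 5
f 2 5 3
f 3 5 6
f 3 6 4
f 5 1 7
f 5 7 6
f 6 7 8
f 6 8 4
f 7 1 9
f 7 9 8
f 8 9 10
f 8 10 4
f 9 1 11
f 9 11 10
f 10 11 12
f 10 12 4
f 11 1 13
f 11 13 12
f 12 13 14
f 12 14 4
f 13 1 15
f 13 15 14
f 14 15 16
f 14 16 4
f 15 1 17
f 15 17 16
f 16 17 18
f 16 18 4
f 17 1 19
f 17 19 18
f 18 19 20
f 18 20 4
f 19 1 21
f 19 21 20
f 20 21 22
f 20 22 4
f 21 1 23
f 21 23 22
f 22 23 24
f 22 24 4
f 23 1 25
f 23 25 24
f 24 25 26
f 24 26 4
f 25 1 27
f 25 27 26
f 26 27 28
f 26 28 4
f 27 1 29
f 27 29 28
f 28 29 30
f 28 30 4
f 29 1 2
f 29 2 30
f 30 2 3
f 30 3 4
f 32 34 31
f 35 32 31
f 31 34 33
f 33 35 31
f 32 38 34
f 36 32 35
f 36 38 32
f 34 38 33
f 37 35 33
f 33 38 37
f 37 36 35
f 38 36 37



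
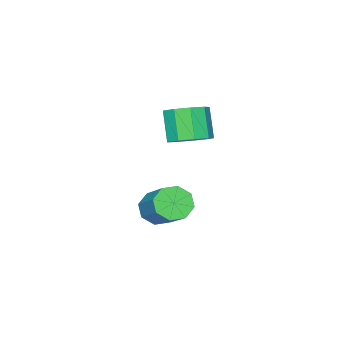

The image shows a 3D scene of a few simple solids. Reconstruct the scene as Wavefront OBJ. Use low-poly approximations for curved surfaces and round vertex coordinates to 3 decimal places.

v -3.312 -1.033 0.574
v -2.657 -1.368 0.655
v -3.053 -1.901 1.666
v -3.708 -1.567 1.586
v -2.653 -0.921 0.892
v -3.049 -1.454 1.903
v -2.958 -0.526 0.98
v -3.354 -1.059 1.992
v -3.428 -0.369 0.879
v -3.824 -0.902 1.89
v -3.844 -0.523 0.635
v -4.24 -1.056 1.646
v -4.011 -0.916 0.362
v -4.407 -1.449 1.374
v -3.851 -1.363 0.189
v -4.247 -1.896 1.201
v -3.438 -1.657 0.196
v -3.835 -2.19 1.208
v -2.967 -1.659 0.38
v -3.363 -2.192 1.391
v -2.86 -1.941 -2.693
v -2.395 -2.375 -2.484
v -1.714 -1.114 -1.379
v -2.18 -0.679 -1.587
v -2.241 -2.102 -2.891
v -1.56 -0.841 -1.785
v -2.45 -1.734 -3.181
v -1.769 -0.473 -2.075
v -2.9 -1.488 -3.185
v -2.219 -0.227 -2.08
v -3.326 -1.506 -2.901
v -2.645 -0.245 -1.796
v -3.48 -1.779 -2.495
v -2.799 -0.518 -1.389
v -3.271 -2.147 -2.205
v -2.59 -0.886 -1.099
v -2.821 -2.393 -2.2
v -2.14 -1.132 -1.095
f 2 1 5
f 2 5 3
f 3 5 6
f 3 6 4
f 5 1 7
f 5 7 6
f 6 7 8
f 6 8 4
f 7 1 9
f 7 9 8
f 8 9 10
f 8 10 4
f 9 1 11
f 9 11 10
f 10 11 12
f 10 12 4
f 11 1 13
f 11 13 12
f 12 13 14
f 12 14 4
f 13 1 15
f 13 15 14
f 14 15 16
f 14 16 4
f 15 1 17
f 15 17 16
f 16 17 18
f 16 18 4
f 17 1 19
f 17 19 18
f 18 19 20
f 18 20 4
f 19 1 2
f 19 2 20
f 20 2 3
f 20 3 4
f 22 21 25
f 22 25 23
f 23 25 26
f 23 26 24
f 25 21 27
f 25 27 26
f 26 27 28
f 26 28 24
f 27 21 29
f 27 29 28
f 28 29 30
f 28 30 24
f 29 21 31
f 29 31 30
f 30 31 32
f 30 32 24
f 31 21 33
f 31 33 32
f 32 33 34
f 32 34 24
f 33 21 35
f 33 35 34
f 34 35 36
f 34 36 24
f 35 21 37
f 35 37 36
f 36 37 38
f 36 38 24
f 37 21 22
f 37 22 38
f 38 22 23
f 38 23 24



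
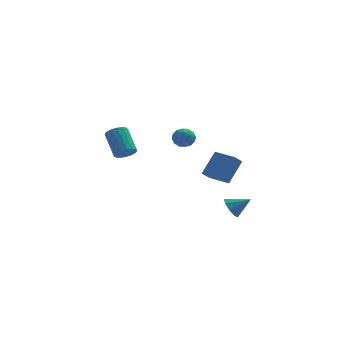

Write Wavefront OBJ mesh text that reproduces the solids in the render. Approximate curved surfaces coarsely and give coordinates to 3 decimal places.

v 2.132 -4.424 1.689
v 1.661 -4.827 2.226
v 1.212 -3.368 1.676
v 0.742 -3.771 2.213
v 2.958 -3.689 2.967
v 2.488 -4.092 3.504
v 2.039 -2.633 2.954
v 1.568 -3.036 3.491
v 2.654 -2.017 -1.422
v 2.986 -1.463 -1.824
v 3.726 -2.163 -0.738
v 2.748 -1.263 -1.407
v 2.466 -1.414 -0.998
v 2.272 -1.848 -0.787
v 2.257 -2.36 -0.873
v 2.427 -2.712 -1.216
v 2.704 -2.738 -1.655
v 2.957 -2.427 -1.985
v 3.069 -1.923 -2.052
v -3.116 -0.632 2.569
v -2.549 -0.776 2.914
v -2.936 0.488 4.077
v -3.504 0.632 3.731
v -2.454 -0.549 2.7
v -2.842 0.714 3.862
v -2.511 -0.342 2.456
v -2.899 0.921 3.618
v -2.707 -0.201 2.237
v -3.095 1.062 3.4
v -2.997 -0.159 2.095
v -3.384 1.104 3.257
v -3.314 -0.225 2.061
v -3.701 1.038 3.223
v -3.585 -0.384 2.143
v -3.973 0.879 3.306
v -3.75 -0.6 2.323
v -4.137 0.663 3.486
v -3.769 -0.823 2.56
v -4.156 0.44 3.722
v -3.638 -1.002 2.798
v -4.026 0.261 3.96
v -3.388 -1.097 2.984
v -3.776 0.167 4.146
v -3.076 -1.085 3.075
v -3.463 0.179 4.237
v -2.773 -0.969 3.049
v -3.16 0.295 4.212
v 0.397 4.471 1.933
v 1.044 4.581 1.578
v 0.436 3.299 1.642
v 1.083 3.409 1.287
v 1.052 3.461 2.031
v 1.028 4.185 2.211
v 0.452 3.695 1.009
v 0.428 4.419 1.189
v 1.078 4.101 1.007
v 1.449 3.956 1.638
v 0.031 3.924 1.582
v 0.402 3.779 2.213
v 0.717 4.629 1.781
v 0.763 3.251 1.439
v 0.745 3.282 1.876
v 1.125 3.346 1.667
v 0.708 4.396 2.153
v 1.088 4.46 1.944
v 1.093 3.802 2.21
v 0.392 3.42 1.276
v 0.772 3.484 1.067
v 0.355 4.534 1.553
v 0.735 4.598 1.344
v 0.387 4.078 1.01
v 1.118 4.411 1.237
v 1.14 3.723 1.065
v 0.769 3.891 0.902
v 0.755 4.316 1.008
v 1.336 4.326 1.608
v 1.359 3.638 1.437
v 1.34 3.668 1.874
v 1.326 4.094 1.98
v 1.356 4.044 1.272
v 0.121 4.242 1.783
v 0.144 3.554 1.612
v 0.154 3.786 1.24
v 0.14 4.212 1.346
v 0.34 4.157 2.155
v 0.362 3.469 1.983
v 0.725 3.564 2.212
v 0.711 3.989 2.318
v 0.124 3.836 1.948
f 2 4 1
f 5 2 1
f 1 4 3
f 3 5 1
f 2 8 4
f 6 2 5
f 6 8 2
f 4 8 3
f 7 5 3
f 3 8 7
f 7 6 5
f 8 6 7
f 10 9 12
f 10 12 11
f 12 9 13
f 12 13 11
f 13 9 14
f 13 14 11
f 14 9 15
f 14 15 11
f 15 9 16
f 15 16 11
f 16 9 17
f 16 17 11
f 17 9 18
f 17 18 11
f 18 9 19
f 18 19 11
f 19 9 10
f 19 10 11
f 21 20 24
f 21 24 22
f 22 24 25
f 22 25 23
f 24 20 26
f 24 26 25
f 25 26 27
f 25 27 23
f 26 20 28
f 26 28 27
f 27 28 29
f 27 29 23
f 28 20 30
f 28 30 29
f 29 30 31
f 29 31 23
f 30 20 32
f 30 32 31
f 31 32 33
f 31 33 23
f 32 20 34
f 32 34 33
f 33 34 35
f 33 35 23
f 34 20 36
f 34 36 35
f 35 36 37
f 35 37 23
f 36 20 38
f 36 38 37
f 37 38 39
f 37 39 23
f 38 20 40
f 38 40 39
f 39 40 41
f 39 41 23
f 40 20 42
f 40 42 41
f 41 42 43
f 41 43 23
f 42 20 44
f 42 44 43
f 43 44 45
f 43 45 23
f 44 20 46
f 44 46 45
f 45 46 47
f 45 47 23
f 46 20 21
f 46 21 47
f 47 21 22
f 47 22 23
f 48 85 64
f 85 59 88
f 64 88 53
f 85 88 64
f 48 64 60
f 64 53 65
f 60 65 49
f 64 65 60
f 48 60 69
f 60 49 70
f 69 70 55
f 60 70 69
f 48 69 81
f 69 55 84
f 81 84 58
f 69 84 81
f 48 81 85
f 81 58 89
f 85 89 59
f 81 89 85
f 49 65 76
f 65 53 79
f 76 79 57
f 65 79 76
f 53 88 66
f 88 59 87
f 66 87 52
f 88 87 66
f 59 89 86
f 89 58 82
f 86 82 50
f 89 82 86
f 58 84 83
f 84 55 71
f 83 71 54
f 84 71 83
f 55 70 75
f 70 49 72
f 75 72 56
f 70 72 75
f 51 77 63
f 77 57 78
f 63 78 52
f 77 78 63
f 51 63 61
f 63 52 62
f 61 62 50
f 63 62 61
f 51 61 68
f 61 50 67
f 68 67 54
f 61 67 68
f 51 68 73
f 68 54 74
f 73 74 56
f 68 74 73
f 51 73 77
f 73 56 80
f 77 80 57
f 73 80 77
f 52 78 66
f 78 57 79
f 66 79 53
f 78 79 66
f 50 62 86
f 62 52 87
f 86 87 59
f 62 87 86
f 54 67 83
f 67 50 82
f 83 82 58
f 67 82 83
f 56 74 75
f 74 54 71
f 75 71 55
f 74 71 75
f 57 80 76
f 80 56 72
f 76 72 49
f 80 72 76



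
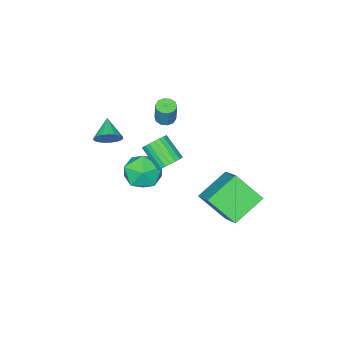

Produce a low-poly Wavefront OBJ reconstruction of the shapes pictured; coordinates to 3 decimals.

v -3.011 0.636 -2.172
v -2.145 2.16 -0.943
v -3.592 2.06 -3.527
v -2.726 3.583 -2.299
v -1.194 0.417 -3.181
v -0.328 1.94 -1.953
v -1.775 1.84 -4.537
v -0.909 3.364 -3.308
v 2.168 1.775 2.51
v 2.541 2.144 2.988
v 2.484 0.954 3.949
v 2.112 0.585 3.47
v 2.263 2.214 3.059
v 2.206 1.025 4.02
v 1.969 2.209 3.035
v 1.912 1.019 3.996
v 1.709 2.128 2.92
v 1.652 0.939 3.881
v 1.529 1.986 2.734
v 1.472 0.797 3.695
v 1.459 1.808 2.509
v 1.403 0.619 3.47
v 1.512 1.624 2.284
v 1.456 0.435 3.245
v 1.678 1.466 2.099
v 1.622 0.277 3.059
v 1.93 1.361 1.984
v 1.873 0.172 2.945
v 2.222 1.328 1.96
v 2.166 0.139 2.921
v 2.505 1.372 2.031
v 2.449 0.183 2.992
v 2.73 1.486 2.185
v 2.673 0.297 3.146
v 2.858 1.65 2.395
v 2.801 0.46 3.356
v 2.866 1.835 2.625
v 2.81 0.645 3.586
v 2.754 2.01 2.835
v 2.698 0.82 3.796
v 2.287 -2.577 1.865
v 2.671 -3.16 1.542
v 1.533 -3.443 2.535
v 2.843 -3.105 1.807
v 2.919 -2.959 2.081
v 2.885 -2.746 2.318
v 2.748 -2.504 2.477
v 2.531 -2.275 2.529
v 2.272 -2.097 2.467
v 2.015 -2.003 2.301
v 1.805 -2.008 2.059
v 1.679 -2.111 1.784
v 1.657 -2.295 1.522
v 1.745 -2.527 1.32
v 1.926 -2.768 1.212
v 2.169 -2.976 1.217
v 2.433 -3.115 1.334
v 2.052 1.044 1.678
v 2.778 1.253 0.802
v 2.362 -0.793 1.498
v 3.088 -0.584 0.622
v 3.378 -0.276 1.699
v 3.186 0.859 1.81
v 1.954 -0.399 0.49
v 1.762 0.736 0.601
v 2.718 0.361 0.068
v 3.597 0.437 0.815
v 1.543 0.023 1.485
v 2.422 0.099 2.232
v -2.242 -3.045 0.543
v -1.696 -3.192 0.471
v -1.432 -2.862 1.806
v -1.978 -2.715 1.877
v -1.728 -2.85 0.393
v -1.464 -2.52 1.728
v -1.956 -2.582 0.372
v -1.692 -2.253 1.707
v -2.293 -2.491 0.416
v -2.03 -2.162 1.751
v -2.611 -2.612 0.509
v -2.347 -2.282 1.844
v -2.788 -2.898 0.614
v -2.524 -2.568 1.949
v -2.756 -3.24 0.692
v -2.492 -2.91 2.027
v -2.528 -3.507 0.713
v -2.264 -3.178 2.048
v -2.19 -3.598 0.669
v -1.927 -3.269 2.004
v -1.873 -3.478 0.576
v -1.609 -3.148 1.911
f 2 4 1
f 5 2 1
f 1 4 3
f 3 5 1
f 2 8 4
f 6 2 5
f 6 8 2
f 4 8 3
f 7 5 3
f 3 8 7
f 7 6 5
f 8 6 7
f 10 9 13
f 10 13 11
f 11 13 14
f 11 14 12
f 13 9 15
f 13 15 14
f 14 15 16
f 14 16 12
f 15 9 17
f 15 17 16
f 16 17 18
f 16 18 12
f 17 9 19
f 17 19 18
f 18 19 20
f 18 20 12
f 19 9 21
f 19 21 20
f 20 21 22
f 20 22 12
f 21 9 23
f 21 23 22
f 22 23 24
f 22 24 12
f 23 9 25
f 23 25 24
f 24 25 26
f 24 26 12
f 25 9 27
f 25 27 26
f 26 27 28
f 26 28 12
f 27 9 29
f 27 29 28
f 28 29 30
f 28 30 12
f 29 9 31
f 29 31 30
f 30 31 32
f 30 32 12
f 31 9 33
f 31 33 32
f 32 33 34
f 32 34 12
f 33 9 35
f 33 35 34
f 34 35 36
f 34 36 12
f 35 9 37
f 35 37 36
f 36 37 38
f 36 38 12
f 37 9 39
f 37 39 38
f 38 39 40
f 38 40 12
f 39 9 10
f 39 10 40
f 40 10 11
f 40 11 12
f 42 41 44
f 42 44 43
f 44 41 45
f 44 45 43
f 45 41 46
f 45 46 43
f 46 41 47
f 46 47 43
f 47 41 48
f 47 48 43
f 48 41 49
f 48 49 43
f 49 41 50
f 49 50 43
f 50 41 51
f 50 51 43
f 51 41 52
f 51 52 43
f 52 41 53
f 52 53 43
f 53 41 54
f 53 54 43
f 54 41 55
f 54 55 43
f 55 41 56
f 55 56 43
f 56 41 57
f 56 57 43
f 57 41 42
f 57 42 43
f 58 69 63
f 58 63 59
f 58 59 65
f 58 65 68
f 58 68 69
f 59 63 67
f 63 69 62
f 69 68 60
f 68 65 64
f 65 59 66
f 61 67 62
f 61 62 60
f 61 60 64
f 61 64 66
f 61 66 67
f 62 67 63
f 60 62 69
f 64 60 68
f 66 64 65
f 67 66 59
f 71 70 74
f 71 74 72
f 72 74 75
f 72 75 73
f 74 70 76
f 74 76 75
f 75 76 77
f 75 77 73
f 76 70 78
f 76 78 77
f 77 78 79
f 77 79 73
f 78 70 80
f 78 80 79
f 79 80 81
f 79 81 73
f 80 70 82
f 80 82 81
f 81 82 83
f 81 83 73
f 82 70 84
f 82 84 83
f 83 84 85
f 83 85 73
f 84 70 86
f 84 86 85
f 85 86 87
f 85 87 73
f 86 70 88
f 86 88 87
f 87 88 89
f 87 89 73
f 88 70 90
f 88 90 89
f 89 90 91
f 89 91 73
f 90 70 71
f 90 71 91
f 91 71 72
f 91 72 73



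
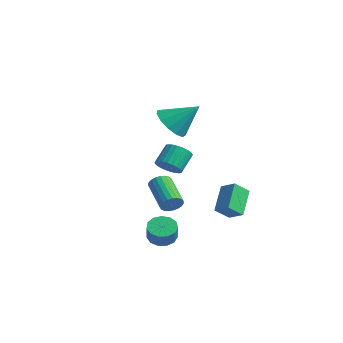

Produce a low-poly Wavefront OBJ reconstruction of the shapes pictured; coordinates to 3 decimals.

v 3.556 -1.11 -1.122
v 3.857 -0.812 -0.74
v 2.365 -0.413 0.124
v 2.064 -0.71 -0.258
v 3.807 -0.647 -0.903
v 2.315 -0.248 -0.039
v 3.713 -0.562 -1.104
v 2.221 -0.163 -0.239
v 3.593 -0.572 -1.307
v 2.101 -0.172 -0.443
v 3.466 -0.675 -1.479
v 1.974 -0.275 -0.615
v 3.354 -0.853 -1.589
v 1.862 -0.453 -0.725
v 3.278 -1.075 -1.618
v 1.786 -0.676 -0.754
v 3.249 -1.303 -1.562
v 1.757 -0.904 -0.698
v 3.274 -1.498 -1.429
v 1.782 -1.099 -0.565
v 3.347 -1.626 -1.244
v 1.855 -1.227 -0.379
v 3.457 -1.665 -1.037
v 1.965 -1.265 -0.173
v 3.583 -1.607 -0.845
v 2.091 -1.208 0.019
v 3.705 -1.464 -0.701
v 2.213 -1.064 0.163
v 3.801 -1.259 -0.63
v 2.309 -0.86 0.235
v 3.855 -1.028 -0.644
v 2.363 -0.629 0.221
v 0.948 0.729 2.883
v 1.687 0.851 2.191
v 1.852 1.691 4.017
v 1.32 1.286 2.114
v 0.835 1.545 2.281
v 0.386 1.545 2.64
v 0.115 1.286 3.075
v 0.109 0.85 3.45
v 0.369 0.376 3.644
v 0.813 0.014 3.597
v 1.3 -0.121 3.323
v 1.675 0.014 2.909
v 1.819 0.377 2.487
v 2.593 -0.969 -3.439
v 3.061 -0.425 -3.493
v 3.555 -0.766 -2.655
v 3.087 -1.311 -2.601
v 2.757 -0.292 -3.259
v 3.251 -0.633 -2.422
v 2.401 -0.374 -3.083
v 2.895 -0.715 -2.245
v 2.106 -0.645 -3.019
v 2.6 -0.986 -2.182
v 1.966 -1.019 -3.089
v 2.459 -1.36 -2.252
v 2.025 -1.377 -3.27
v 2.518 -1.719 -2.432
v 2.264 -1.606 -3.504
v 2.758 -1.948 -2.667
v 2.608 -1.633 -3.718
v 3.101 -1.974 -2.88
v 2.947 -1.449 -3.843
v 3.441 -1.79 -3.006
v 3.174 -1.113 -3.839
v 3.668 -1.454 -3.002
v 3.216 -0.731 -3.709
v 3.71 -1.072 -2.872
v -0.734 1.783 -0.632
v -0.32 1.421 -0.152
v -0.592 2.254 0.711
v -1.006 2.617 0.232
v -0.13 1.6 -0.265
v -0.401 2.433 0.598
v -0.032 1.808 -0.434
v -0.303 2.641 0.429
v -0.041 2.011 -0.633
v -0.312 2.844 0.23
v -0.155 2.18 -0.832
v -0.426 3.013 0.031
v -0.358 2.288 -1.001
v -0.629 3.121 -0.137
v -0.618 2.32 -1.113
v -0.889 3.153 -0.249
v -0.895 2.27 -1.152
v -1.166 3.103 -0.288
v -1.148 2.146 -1.111
v -1.42 2.979 -0.248
v -1.339 1.967 -0.998
v -1.61 2.8 -0.135
v -1.437 1.759 -0.829
v -1.708 2.592 0.034
v -1.428 1.556 -0.63
v -1.699 2.389 0.233
v -1.314 1.387 -0.431
v -1.585 2.22 0.432
v -1.111 1.279 -0.263
v -1.382 2.112 0.601
v -0.851 1.247 -0.151
v -1.122 2.08 0.713
v -0.574 1.297 -0.112
v -0.845 2.13 0.752
v 2.051 2.842 -1.307
v 2.851 3.039 -0.919
v 2.16 3.63 -1.93
v 2.96 3.827 -1.541
v 2.82 1.873 -2.399
v 3.62 2.07 -2.01
v 2.929 2.661 -3.021
v 3.729 2.858 -2.633
f 2 1 5
f 2 5 3
f 3 5 6
f 3 6 4
f 5 1 7
f 5 7 6
f 6 7 8
f 6 8 4
f 7 1 9
f 7 9 8
f 8 9 10
f 8 10 4
f 9 1 11
f 9 11 10
f 10 11 12
f 10 12 4
f 11 1 13
f 11 13 12
f 12 13 14
f 12 14 4
f 13 1 15
f 13 15 14
f 14 15 16
f 14 16 4
f 15 1 17
f 15 17 16
f 16 17 18
f 16 18 4
f 17 1 19
f 17 19 18
f 18 19 20
f 18 20 4
f 19 1 21
f 19 21 20
f 20 21 22
f 20 22 4
f 21 1 23
f 21 23 22
f 22 23 24
f 22 24 4
f 23 1 25
f 23 25 24
f 24 25 26
f 24 26 4
f 25 1 27
f 25 27 26
f 26 27 28
f 26 28 4
f 27 1 29
f 27 29 28
f 28 29 30
f 28 30 4
f 29 1 31
f 29 31 30
f 30 31 32
f 30 32 4
f 31 1 2
f 31 2 32
f 32 2 3
f 32 3 4
f 34 33 36
f 34 36 35
f 36 33 37
f 36 37 35
f 37 33 38
f 37 38 35
f 38 33 39
f 38 39 35
f 39 33 40
f 39 40 35
f 40 33 41
f 40 41 35
f 41 33 42
f 41 42 35
f 42 33 43
f 42 43 35
f 43 33 44
f 43 44 35
f 44 33 45
f 44 45 35
f 45 33 34
f 45 34 35
f 47 46 50
f 47 50 48
f 48 50 51
f 48 51 49
f 50 46 52
f 50 52 51
f 51 52 53
f 51 53 49
f 52 46 54
f 52 54 53
f 53 54 55
f 53 55 49
f 54 46 56
f 54 56 55
f 55 56 57
f 55 57 49
f 56 46 58
f 56 58 57
f 57 58 59
f 57 59 49
f 58 46 60
f 58 60 59
f 59 60 61
f 59 61 49
f 60 46 62
f 60 62 61
f 61 62 63
f 61 63 49
f 62 46 64
f 62 64 63
f 63 64 65
f 63 65 49
f 64 46 66
f 64 66 65
f 65 66 67
f 65 67 49
f 66 46 68
f 66 68 67
f 67 68 69
f 67 69 49
f 68 46 47
f 68 47 69
f 69 47 48
f 69 48 49
f 71 70 74
f 71 74 72
f 72 74 75
f 72 75 73
f 74 70 76
f 74 76 75
f 75 76 77
f 75 77 73
f 76 70 78
f 76 78 77
f 77 78 79
f 77 79 73
f 78 70 80
f 78 80 79
f 79 80 81
f 79 81 73
f 80 70 82
f 80 82 81
f 81 82 83
f 81 83 73
f 82 70 84
f 82 84 83
f 83 84 85
f 83 85 73
f 84 70 86
f 84 86 85
f 85 86 87
f 85 87 73
f 86 70 88
f 86 88 87
f 87 88 89
f 87 89 73
f 88 70 90
f 88 90 89
f 89 90 91
f 89 91 73
f 90 70 92
f 90 92 91
f 91 92 93
f 91 93 73
f 92 70 94
f 92 94 93
f 93 94 95
f 93 95 73
f 94 70 96
f 94 96 95
f 95 96 97
f 95 97 73
f 96 70 98
f 96 98 97
f 97 98 99
f 97 99 73
f 98 70 100
f 98 100 99
f 99 100 101
f 99 101 73
f 100 70 102
f 100 102 101
f 101 102 103
f 101 103 73
f 102 70 71
f 102 71 103
f 103 71 72
f 103 72 73
f 105 107 104
f 108 105 104
f 104 107 106
f 106 108 104
f 105 111 107
f 109 105 108
f 109 111 105
f 107 111 106
f 110 108 106
f 106 111 110
f 110 109 108
f 111 109 110



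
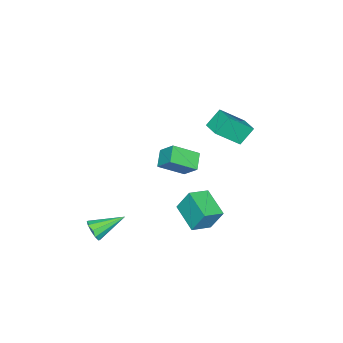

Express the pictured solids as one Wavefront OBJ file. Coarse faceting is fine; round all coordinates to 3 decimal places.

v 0.646 1.863 -2.459
v 0.489 2.557 -1.082
v 1.574 3.342 -3.099
v 1.418 4.036 -1.723
v 1.782 1.324 -2.057
v 1.626 2.018 -0.681
v 2.711 2.803 -2.698
v 2.554 3.497 -1.321
v -2.099 0.964 2.018
v -2.872 1.385 2.987
v -3.23 1.942 0.69
v -4.003 2.364 1.66
v -1.437 1.896 2.14
v -2.21 2.318 3.11
v -2.568 2.875 0.813
v -3.341 3.296 1.782
v 4.587 -2.283 -3.573
v 5.127 -2.077 -3.111
v 3.373 -0.997 -2.727
v 5.15 -1.811 -3.482
v 4.958 -1.725 -3.888
v 4.624 -1.852 -4.174
v 4.276 -2.144 -4.23
v 4.047 -2.488 -4.035
v 4.024 -2.754 -3.664
v 4.216 -2.84 -3.258
v 4.55 -2.713 -2.972
v 4.898 -2.422 -2.916
v 3.162 2.586 2.28
v 2.268 2.228 2.832
v 3.347 3.474 3.154
v 2.453 3.116 3.707
v 4.127 1.524 3.153
v 3.233 1.166 3.706
v 4.312 2.412 4.028
v 3.418 2.054 4.58
f 2 4 1
f 5 2 1
f 1 4 3
f 3 5 1
f 2 8 4
f 6 2 5
f 6 8 2
f 4 8 3
f 7 5 3
f 3 8 7
f 7 6 5
f 8 6 7
f 10 12 9
f 13 10 9
f 9 12 11
f 11 13 9
f 10 16 12
f 14 10 13
f 14 16 10
f 12 16 11
f 15 13 11
f 11 16 15
f 15 14 13
f 16 14 15
f 18 17 20
f 18 20 19
f 20 17 21
f 20 21 19
f 21 17 22
f 21 22 19
f 22 17 23
f 22 23 19
f 23 17 24
f 23 24 19
f 24 17 25
f 24 25 19
f 25 17 26
f 25 26 19
f 26 17 27
f 26 27 19
f 27 17 28
f 27 28 19
f 28 17 18
f 28 18 19
f 30 32 29
f 33 30 29
f 29 32 31
f 31 33 29
f 30 36 32
f 34 30 33
f 34 36 30
f 32 36 31
f 35 33 31
f 31 36 35
f 35 34 33
f 36 34 35



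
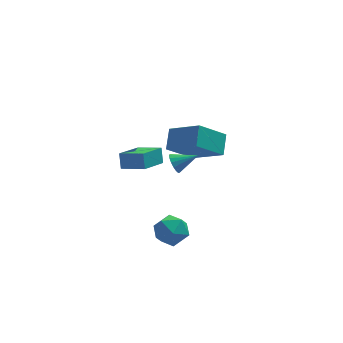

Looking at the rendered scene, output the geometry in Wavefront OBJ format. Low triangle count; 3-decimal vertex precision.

v -4.316 2.827 -2.481
v -4.364 3.294 -1.609
v -3.246 4.256 -3.188
v -3.295 4.723 -2.316
v -3.105 2.137 -2.044
v -3.154 2.604 -1.172
v -2.036 3.566 -2.751
v -2.084 4.033 -1.879
v -0.585 0.364 1.007
v -0.332 1.408 1.809
v -2.034 1.521 -0.041
v -1.781 2.564 0.761
v 0.881 1.016 -0.301
v 1.134 2.059 0.501
v -0.568 2.172 -1.349
v -0.315 3.216 -0.547
v -1.935 -2.283 1.828
v -1.704 -1.997 1.34
v -0.765 -2.297 2.372
v -1.784 -1.779 1.518
v -1.899 -1.677 1.766
v -2.021 -1.713 2.029
v -2.124 -1.88 2.245
v -2.184 -2.139 2.366
v -2.186 -2.431 2.363
v -2.131 -2.689 2.238
v -2.031 -2.854 2.019
v -1.909 -2.888 1.756
v -1.792 -2.783 1.509
v -1.709 -2.564 1.336
v -1.677 -2.28 1.275
v -3 -2.512 -2.759
v -2.183 -2.19 -2.22
v -2.117 -3.81 -3.32
v -1.3 -3.488 -2.781
v -2.129 -3.854 -2.291
v -2.674 -3.052 -1.944
v -1.626 -2.948 -3.596
v -2.171 -2.146 -3.249
v -1.334 -2.459 -2.738
v -1.644 -3.019 -1.931
v -2.656 -2.981 -3.609
v -2.966 -3.541 -2.802
f 2 4 1
f 5 2 1
f 1 4 3
f 3 5 1
f 2 8 4
f 6 2 5
f 6 8 2
f 4 8 3
f 7 5 3
f 3 8 7
f 7 6 5
f 8 6 7
f 10 12 9
f 13 10 9
f 9 12 11
f 11 13 9
f 10 16 12
f 14 10 13
f 14 16 10
f 12 16 11
f 15 13 11
f 11 16 15
f 15 14 13
f 16 14 15
f 18 17 20
f 18 20 19
f 20 17 21
f 20 21 19
f 21 17 22
f 21 22 19
f 22 17 23
f 22 23 19
f 23 17 24
f 23 24 19
f 24 17 25
f 24 25 19
f 25 17 26
f 25 26 19
f 26 17 27
f 26 27 19
f 27 17 28
f 27 28 19
f 28 17 29
f 28 29 19
f 29 17 30
f 29 30 19
f 30 17 31
f 30 31 19
f 31 17 18
f 31 18 19
f 32 43 37
f 32 37 33
f 32 33 39
f 32 39 42
f 32 42 43
f 33 37 41
f 37 43 36
f 43 42 34
f 42 39 38
f 39 33 40
f 35 41 36
f 35 36 34
f 35 34 38
f 35 38 40
f 35 40 41
f 36 41 37
f 34 36 43
f 38 34 42
f 40 38 39
f 41 40 33



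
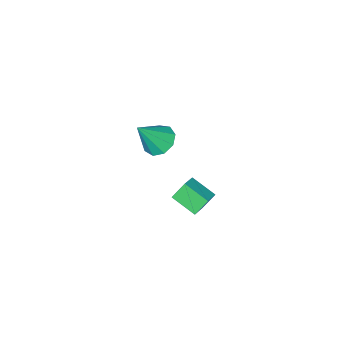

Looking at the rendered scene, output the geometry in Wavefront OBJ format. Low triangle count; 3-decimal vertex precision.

v -3.845 -2.332 -1.567
v -3.011 -1.938 -1.13
v -4.119 -1.125 -2.13
v -3.286 -0.731 -1.694
v -3.294 -2.589 -2.386
v -2.461 -2.195 -1.95
v -3.569 -1.382 -2.95
v -2.735 -0.988 -2.513
v -1.604 -2.056 2.954
v -0.956 -1.735 2.546
v -0.596 -2.324 4.346
v -1.232 -1.325 2.825
v -1.682 -1.257 3.164
v -2.096 -1.562 3.405
v -2.279 -2.099 3.434
v -2.147 -2.615 3.239
v -1.76 -2.87 2.91
v -1.301 -2.744 2.602
v -0.983 -2.296 2.458
f 2 4 1
f 5 2 1
f 1 4 3
f 3 5 1
f 2 8 4
f 6 2 5
f 6 8 2
f 4 8 3
f 7 5 3
f 3 8 7
f 7 6 5
f 8 6 7
f 10 9 12
f 10 12 11
f 12 9 13
f 12 13 11
f 13 9 14
f 13 14 11
f 14 9 15
f 14 15 11
f 15 9 16
f 15 16 11
f 16 9 17
f 16 17 11
f 17 9 18
f 17 18 11
f 18 9 19
f 18 19 11
f 19 9 10
f 19 10 11



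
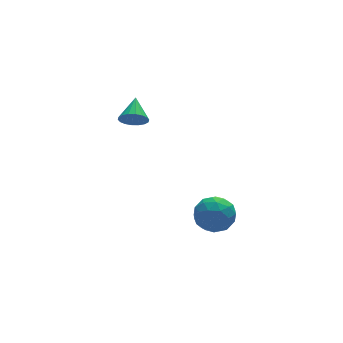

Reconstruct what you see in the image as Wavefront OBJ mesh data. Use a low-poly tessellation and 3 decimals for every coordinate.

v 1.494 -2.888 -2.638
v 2.406 -3.54 -2.399
v 0.554 -3.7 -1.261
v 1.466 -4.352 -1.022
v 1.496 -3.225 -0.814
v 2.077 -2.723 -1.665
v 0.883 -4.517 -1.995
v 1.464 -4.015 -2.846
v 2.029 -4.546 -2.002
v 2.408 -3.748 -1.272
v 0.552 -3.492 -2.388
v 0.931 -2.694 -1.658
v 2.033 -3.143 -2.639
v 0.927 -4.097 -1.021
v 0.945 -3.435 -0.899
v 1.481 -3.818 -0.758
v 1.839 -2.663 -2.208
v 2.375 -3.046 -2.068
v 1.84 -2.861 -1.136
v 0.585 -4.194 -1.592
v 1.121 -4.577 -1.452
v 1.479 -3.422 -2.902
v 2.015 -3.805 -2.761
v 1.12 -4.379 -2.524
v 2.347 -4.117 -2.265
v 1.794 -4.594 -1.456
v 1.451 -4.692 -2.028
v 1.793 -4.397 -2.528
v 2.57 -3.648 -1.836
v 2.017 -4.125 -1.027
v 2.035 -3.463 -0.905
v 2.376 -3.168 -1.405
v 2.348 -4.239 -1.603
v 0.943 -3.115 -2.633
v 0.39 -3.592 -1.824
v 0.584 -4.072 -2.255
v 0.925 -3.777 -2.755
v 1.166 -2.646 -2.204
v 0.613 -3.123 -1.395
v 1.167 -2.843 -1.132
v 1.509 -2.548 -1.632
v 0.612 -3.001 -2.057
v -0.449 2.543 1.668
v -0.082 2.778 0.985
v 0.149 3.777 2.412
v -0.401 2.944 0.965
v -0.73 3.031 1.085
v -1.003 3.021 1.32
v -1.166 2.917 1.624
v -1.187 2.738 1.937
v -1.062 2.521 2.196
v -0.816 2.308 2.35
v -0.496 2.142 2.37
v -0.168 2.055 2.25
v 0.106 2.065 2.015
v 0.269 2.17 1.711
v 0.29 2.348 1.398
v 0.165 2.565 1.139
f 1 38 17
f 38 12 41
f 17 41 6
f 38 41 17
f 1 17 13
f 17 6 18
f 13 18 2
f 17 18 13
f 1 13 22
f 13 2 23
f 22 23 8
f 13 23 22
f 1 22 34
f 22 8 37
f 34 37 11
f 22 37 34
f 1 34 38
f 34 11 42
f 38 42 12
f 34 42 38
f 2 18 29
f 18 6 32
f 29 32 10
f 18 32 29
f 6 41 19
f 41 12 40
f 19 40 5
f 41 40 19
f 12 42 39
f 42 11 35
f 39 35 3
f 42 35 39
f 11 37 36
f 37 8 24
f 36 24 7
f 37 24 36
f 8 23 28
f 23 2 25
f 28 25 9
f 23 25 28
f 4 30 16
f 30 10 31
f 16 31 5
f 30 31 16
f 4 16 14
f 16 5 15
f 14 15 3
f 16 15 14
f 4 14 21
f 14 3 20
f 21 20 7
f 14 20 21
f 4 21 26
f 21 7 27
f 26 27 9
f 21 27 26
f 4 26 30
f 26 9 33
f 30 33 10
f 26 33 30
f 5 31 19
f 31 10 32
f 19 32 6
f 31 32 19
f 3 15 39
f 15 5 40
f 39 40 12
f 15 40 39
f 7 20 36
f 20 3 35
f 36 35 11
f 20 35 36
f 9 27 28
f 27 7 24
f 28 24 8
f 27 24 28
f 10 33 29
f 33 9 25
f 29 25 2
f 33 25 29
f 44 43 46
f 44 46 45
f 46 43 47
f 46 47 45
f 47 43 48
f 47 48 45
f 48 43 49
f 48 49 45
f 49 43 50
f 49 50 45
f 50 43 51
f 50 51 45
f 51 43 52
f 51 52 45
f 52 43 53
f 52 53 45
f 53 43 54
f 53 54 45
f 54 43 55
f 54 55 45
f 55 43 56
f 55 56 45
f 56 43 57
f 56 57 45
f 57 43 58
f 57 58 45
f 58 43 44
f 58 44 45



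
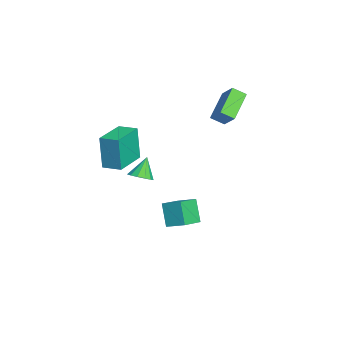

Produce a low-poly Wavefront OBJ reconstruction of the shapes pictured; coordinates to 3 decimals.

v -2.818 2.849 1.736
v -2.897 2.089 2.211
v -4.322 3.633 2.738
v -4.401 2.873 3.213
v -1.999 3.307 2.607
v -2.078 2.547 3.082
v -3.503 4.091 3.609
v -3.582 3.331 4.084
v -0.859 0.448 -4.742
v -1.642 0.273 -3.439
v -0.308 1.385 -4.285
v -1.091 1.211 -2.982
v 0.251 -0.471 -4.198
v -0.532 -0.645 -2.895
v 0.802 0.467 -3.741
v 0.019 0.292 -2.438
v -4.355 -2.601 -1.368
v -4.634 -2.72 0.74
v -3.77 -1.62 -1.236
v -4.048 -1.739 0.873
v -2.552 -3.701 -1.193
v -2.83 -3.82 0.916
v -1.966 -2.72 -1.06
v -2.245 -2.839 1.048
v 2.145 -1.904 0.914
v 2.709 -2.079 1.291
v 1.535 -1.516 2.006
v 2.758 -1.702 1.185
v 2.614 -1.389 0.994
v 2.32 -1.24 0.776
v 1.972 -1.301 0.603
v 1.678 -1.554 0.528
v 1.533 -1.917 0.576
v 1.582 -2.276 0.731
v 1.81 -2.517 0.944
v 2.145 -2.563 1.148
v 2.48 -2.4 1.277
f 2 4 1
f 5 2 1
f 1 4 3
f 3 5 1
f 2 8 4
f 6 2 5
f 6 8 2
f 4 8 3
f 7 5 3
f 3 8 7
f 7 6 5
f 8 6 7
f 10 12 9
f 13 10 9
f 9 12 11
f 11 13 9
f 10 16 12
f 14 10 13
f 14 16 10
f 12 16 11
f 15 13 11
f 11 16 15
f 15 14 13
f 16 14 15
f 18 20 17
f 21 18 17
f 17 20 19
f 19 21 17
f 18 24 20
f 22 18 21
f 22 24 18
f 20 24 19
f 23 21 19
f 19 24 23
f 23 22 21
f 24 22 23
f 26 25 28
f 26 28 27
f 28 25 29
f 28 29 27
f 29 25 30
f 29 30 27
f 30 25 31
f 30 31 27
f 31 25 32
f 31 32 27
f 32 25 33
f 32 33 27
f 33 25 34
f 33 34 27
f 34 25 35
f 34 35 27
f 35 25 36
f 35 36 27
f 36 25 37
f 36 37 27
f 37 25 26
f 37 26 27



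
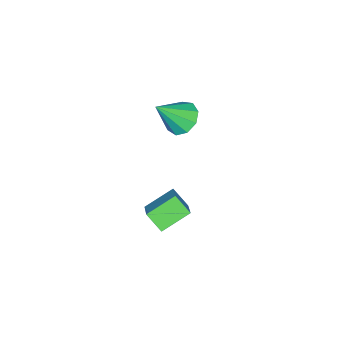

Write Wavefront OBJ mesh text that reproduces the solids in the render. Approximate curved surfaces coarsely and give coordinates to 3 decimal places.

v -0.251 -1.582 -5.036
v -0.351 -2.524 -4.16
v -1.588 -0.668 -4.207
v -1.688 -1.61 -3.331
v 0.928 -0.77 -4.029
v 0.828 -1.712 -3.153
v -0.409 0.144 -3.2
v -0.509 -0.798 -2.324
v -2.713 -1.684 1.83
v -2.112 -2.174 1.122
v -1.547 -2.536 3.41
v -1.839 -1.526 1.27
v -1.975 -0.953 1.68
v -2.457 -0.721 2.16
v -3.058 -0.94 2.486
v -3.498 -1.507 2.505
v -3.571 -2.158 2.209
v -3.242 -2.586 1.735
v -2.666 -2.593 1.306
f 2 4 1
f 5 2 1
f 1 4 3
f 3 5 1
f 2 8 4
f 6 2 5
f 6 8 2
f 4 8 3
f 7 5 3
f 3 8 7
f 7 6 5
f 8 6 7
f 10 9 12
f 10 12 11
f 12 9 13
f 12 13 11
f 13 9 14
f 13 14 11
f 14 9 15
f 14 15 11
f 15 9 16
f 15 16 11
f 16 9 17
f 16 17 11
f 17 9 18
f 17 18 11
f 18 9 19
f 18 19 11
f 19 9 10
f 19 10 11



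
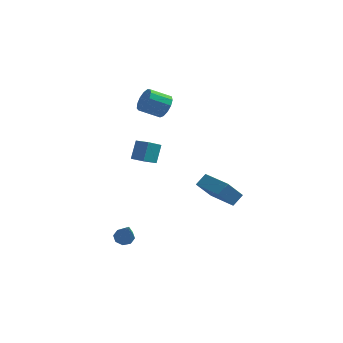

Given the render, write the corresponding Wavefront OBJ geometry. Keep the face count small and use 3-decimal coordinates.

v -3.955 -2.107 -3.024
v -3.462 -1.972 -3.121
v -3.405 -3.113 -1.636
v -3.642 -1.722 -2.869
v -4.005 -1.698 -2.708
v -4.339 -1.913 -2.732
v -4.448 -2.243 -2.927
v -4.268 -2.493 -3.179
v -3.905 -2.517 -3.341
v -3.571 -2.301 -3.317
v -1.338 4.463 -3.513
v -1.939 3.77 -2.403
v -0.977 4.984 -2.993
v -1.579 4.291 -1.883
v 0.079 3.389 -3.417
v -0.523 2.696 -2.307
v 0.439 3.91 -2.897
v -0.162 3.217 -1.787
v -2.729 -2.876 2.82
v -2.655 -2.28 3.717
v -3.44 -2.548 2.66
v -3.367 -1.951 3.558
v -2.313 -2.209 2.342
v -2.24 -1.612 3.24
v -3.025 -1.88 2.183
v -2.951 -1.284 3.08
v -3.464 3.554 3.071
v -3.059 3.42 3.651
v -4.032 2.992 4.23
v -4.436 3.126 3.649
v -3.2 3.798 3.695
v -4.173 3.37 4.273
v -3.425 4.099 3.54
v -4.397 3.67 4.118
v -3.661 4.227 3.237
v -4.634 3.798 3.815
v -3.835 4.141 2.88
v -4.808 3.712 3.458
v -3.891 3.869 2.584
v -4.864 3.44 3.163
v -3.812 3.497 2.443
v -4.784 3.068 3.021
v -3.621 3.143 2.501
v -4.594 2.715 3.079
v -3.381 2.92 2.74
v -4.354 2.492 3.318
v -3.167 2.898 3.084
v -4.14 2.47 3.662
v -3.047 3.085 3.424
v -4.02 2.656 4.002
f 2 1 4
f 2 4 3
f 4 1 5
f 4 5 3
f 5 1 6
f 5 6 3
f 6 1 7
f 6 7 3
f 7 1 8
f 7 8 3
f 8 1 9
f 8 9 3
f 9 1 10
f 9 10 3
f 10 1 2
f 10 2 3
f 12 14 11
f 15 12 11
f 11 14 13
f 13 15 11
f 12 18 14
f 16 12 15
f 16 18 12
f 14 18 13
f 17 15 13
f 13 18 17
f 17 16 15
f 18 16 17
f 20 22 19
f 23 20 19
f 19 22 21
f 21 23 19
f 20 26 22
f 24 20 23
f 24 26 20
f 22 26 21
f 25 23 21
f 21 26 25
f 25 24 23
f 26 24 25
f 28 27 31
f 28 31 29
f 29 31 32
f 29 32 30
f 31 27 33
f 31 33 32
f 32 33 34
f 32 34 30
f 33 27 35
f 33 35 34
f 34 35 36
f 34 36 30
f 35 27 37
f 35 37 36
f 36 37 38
f 36 38 30
f 37 27 39
f 37 39 38
f 38 39 40
f 38 40 30
f 39 27 41
f 39 41 40
f 40 41 42
f 40 42 30
f 41 27 43
f 41 43 42
f 42 43 44
f 42 44 30
f 43 27 45
f 43 45 44
f 44 45 46
f 44 46 30
f 45 27 47
f 45 47 46
f 46 47 48
f 46 48 30
f 47 27 49
f 47 49 48
f 48 49 50
f 48 50 30
f 49 27 28
f 49 28 50
f 50 28 29
f 50 29 30



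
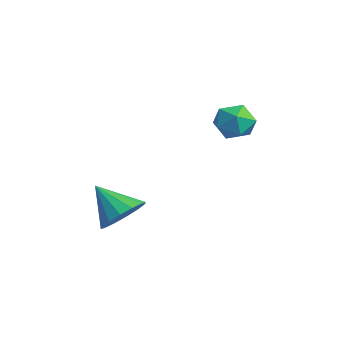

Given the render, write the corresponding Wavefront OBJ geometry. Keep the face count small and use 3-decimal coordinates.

v 3.777 -1.014 -0.911
v 4.38 -1.338 -0.537
v 2.943 -1.526 -0.009
v 4.337 -0.973 -0.37
v 4.143 -0.619 -0.347
v 3.852 -0.371 -0.476
v 3.54 -0.295 -0.721
v 3.292 -0.412 -1.017
v 3.173 -0.691 -1.285
v 3.216 -1.056 -1.452
v 3.41 -1.41 -1.474
v 3.701 -1.657 -1.345
v 4.013 -1.733 -1.1
v 4.261 -1.616 -0.804
v 3.64 2.935 2.236
v 4.024 2.709 1.704
v 3.676 1.911 2.696
v 4.06 1.685 2.164
v 4.329 2.135 2.619
v 4.306 2.767 2.335
v 3.394 1.853 2.065
v 3.371 2.485 1.781
v 3.871 2.04 1.598
v 4.449 2.215 1.94
v 3.251 2.405 2.46
v 3.829 2.58 2.802
f 2 1 4
f 2 4 3
f 4 1 5
f 4 5 3
f 5 1 6
f 5 6 3
f 6 1 7
f 6 7 3
f 7 1 8
f 7 8 3
f 8 1 9
f 8 9 3
f 9 1 10
f 9 10 3
f 10 1 11
f 10 11 3
f 11 1 12
f 11 12 3
f 12 1 13
f 12 13 3
f 13 1 14
f 13 14 3
f 14 1 2
f 14 2 3
f 15 26 20
f 15 20 16
f 15 16 22
f 15 22 25
f 15 25 26
f 16 20 24
f 20 26 19
f 26 25 17
f 25 22 21
f 22 16 23
f 18 24 19
f 18 19 17
f 18 17 21
f 18 21 23
f 18 23 24
f 19 24 20
f 17 19 26
f 21 17 25
f 23 21 22
f 24 23 16



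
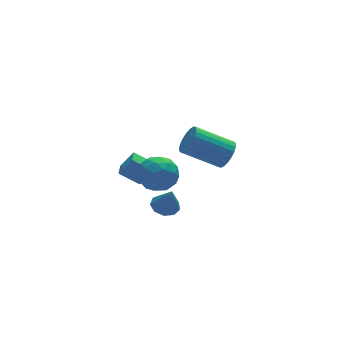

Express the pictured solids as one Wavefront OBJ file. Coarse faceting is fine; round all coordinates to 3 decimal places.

v -1.213 1.819 -3.564
v -0.604 1.369 -3.786
v -1.067 1.321 -2.156
v -0.427 1.855 -3.632
v -0.618 2.325 -3.446
v -1.087 2.558 -3.315
v -1.615 2.446 -3.3
v -1.955 2.04 -3.408
v -1.948 1.531 -3.59
v -1.597 1.157 -3.759
v -1.066 1.093 -3.836
v 0.236 -2.176 2.661
v 0.505 -2.529 3.362
v -1.188 -1.678 4.44
v -1.456 -1.324 3.739
v 0.656 -2.243 3.374
v -1.036 -1.392 4.452
v 0.744 -1.947 3.277
v -0.949 -1.096 4.355
v 0.754 -1.685 3.086
v -0.939 -0.834 4.164
v 0.685 -1.498 2.831
v -1.008 -0.647 3.909
v 0.548 -1.414 2.549
v -1.145 -0.563 3.628
v 0.364 -1.446 2.285
v -1.329 -0.595 3.363
v 0.16 -1.59 2.078
v -1.533 -0.738 3.156
v -0.032 -1.822 1.96
v -1.725 -0.971 3.038
v -0.184 -2.108 1.948
v -1.876 -1.257 3.026
v -0.271 -2.404 2.045
v -1.964 -1.553 3.123
v -0.281 -2.666 2.236
v -1.974 -1.815 3.314
v -0.212 -2.853 2.491
v -1.905 -2.002 3.569
v -0.075 -2.937 2.772
v -1.768 -2.086 3.851
v 0.109 -2.905 3.037
v -1.584 -2.054 4.115
v 0.313 -2.762 3.244
v -1.38 -1.91 4.322
v -2.232 2.678 -2.183
v -3.134 3.27 -1.457
v -1.79 3.468 -2.279
v -2.692 4.06 -1.553
v -1.588 2.44 -1.187
v -2.49 3.032 -0.461
v -1.146 3.23 -1.283
v -2.048 3.822 -0.557
v -2.792 0.92 -0.209
v -2.201 1.647 0.433
v -1.459 0.953 -1.473
v -0.868 1.68 -0.831
v -1.004 0.605 -0.493
v -1.828 0.584 0.288
v -1.832 2.016 -1.328
v -2.656 1.995 -0.547
v -1.608 2.324 -0.259
v -1.096 1.452 0.258
v -2.564 1.148 -1.298
v -2.052 0.276 -0.781
v -2.613 1.28 0.223
v -1.047 1.32 -1.263
v -1.127 0.688 -1.065
v -0.779 1.115 -0.687
v -2.394 0.656 0.138
v -2.047 1.083 0.515
v -1.343 0.47 -0.029
v -1.613 1.517 -1.555
v -1.266 1.944 -1.178
v -2.881 1.485 -0.353
v -2.533 1.912 0.025
v -2.317 2.13 -1.011
v -1.917 2.106 0.194
v -1.134 2.125 -0.549
v -1.701 2.323 -0.842
v -2.185 2.311 -0.382
v -1.617 1.593 0.497
v -0.833 1.613 -0.246
v -0.913 0.98 -0.047
v -1.397 0.968 0.412
v -1.268 1.991 0.091
v -2.827 0.987 -0.794
v -2.043 1.007 -1.537
v -2.263 1.632 -1.452
v -2.747 1.62 -0.993
v -2.526 0.475 -0.491
v -1.743 0.494 -1.234
v -1.475 0.289 -0.658
v -1.959 0.277 -0.198
v -2.392 0.609 -1.131
f 2 1 4
f 2 4 3
f 4 1 5
f 4 5 3
f 5 1 6
f 5 6 3
f 6 1 7
f 6 7 3
f 7 1 8
f 7 8 3
f 8 1 9
f 8 9 3
f 9 1 10
f 9 10 3
f 10 1 11
f 10 11 3
f 11 1 2
f 11 2 3
f 13 12 16
f 13 16 14
f 14 16 17
f 14 17 15
f 16 12 18
f 16 18 17
f 17 18 19
f 17 19 15
f 18 12 20
f 18 20 19
f 19 20 21
f 19 21 15
f 20 12 22
f 20 22 21
f 21 22 23
f 21 23 15
f 22 12 24
f 22 24 23
f 23 24 25
f 23 25 15
f 24 12 26
f 24 26 25
f 25 26 27
f 25 27 15
f 26 12 28
f 26 28 27
f 27 28 29
f 27 29 15
f 28 12 30
f 28 30 29
f 29 30 31
f 29 31 15
f 30 12 32
f 30 32 31
f 31 32 33
f 31 33 15
f 32 12 34
f 32 34 33
f 33 34 35
f 33 35 15
f 34 12 36
f 34 36 35
f 35 36 37
f 35 37 15
f 36 12 38
f 36 38 37
f 37 38 39
f 37 39 15
f 38 12 40
f 38 40 39
f 39 40 41
f 39 41 15
f 40 12 42
f 40 42 41
f 41 42 43
f 41 43 15
f 42 12 44
f 42 44 43
f 43 44 45
f 43 45 15
f 44 12 13
f 44 13 45
f 45 13 14
f 45 14 15
f 47 49 46
f 50 47 46
f 46 49 48
f 48 50 46
f 47 53 49
f 51 47 50
f 51 53 47
f 49 53 48
f 52 50 48
f 48 53 52
f 52 51 50
f 53 51 52
f 54 91 70
f 91 65 94
f 70 94 59
f 91 94 70
f 54 70 66
f 70 59 71
f 66 71 55
f 70 71 66
f 54 66 75
f 66 55 76
f 75 76 61
f 66 76 75
f 54 75 87
f 75 61 90
f 87 90 64
f 75 90 87
f 54 87 91
f 87 64 95
f 91 95 65
f 87 95 91
f 55 71 82
f 71 59 85
f 82 85 63
f 71 85 82
f 59 94 72
f 94 65 93
f 72 93 58
f 94 93 72
f 65 95 92
f 95 64 88
f 92 88 56
f 95 88 92
f 64 90 89
f 90 61 77
f 89 77 60
f 90 77 89
f 61 76 81
f 76 55 78
f 81 78 62
f 76 78 81
f 57 83 69
f 83 63 84
f 69 84 58
f 83 84 69
f 57 69 67
f 69 58 68
f 67 68 56
f 69 68 67
f 57 67 74
f 67 56 73
f 74 73 60
f 67 73 74
f 57 74 79
f 74 60 80
f 79 80 62
f 74 80 79
f 57 79 83
f 79 62 86
f 83 86 63
f 79 86 83
f 58 84 72
f 84 63 85
f 72 85 59
f 84 85 72
f 56 68 92
f 68 58 93
f 92 93 65
f 68 93 92
f 60 73 89
f 73 56 88
f 89 88 64
f 73 88 89
f 62 80 81
f 80 60 77
f 81 77 61
f 80 77 81
f 63 86 82
f 86 62 78
f 82 78 55
f 86 78 82

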